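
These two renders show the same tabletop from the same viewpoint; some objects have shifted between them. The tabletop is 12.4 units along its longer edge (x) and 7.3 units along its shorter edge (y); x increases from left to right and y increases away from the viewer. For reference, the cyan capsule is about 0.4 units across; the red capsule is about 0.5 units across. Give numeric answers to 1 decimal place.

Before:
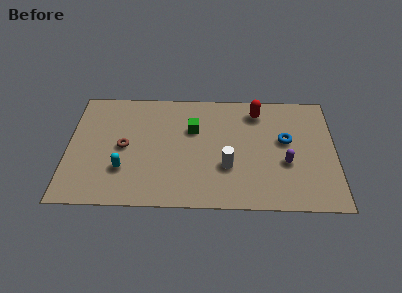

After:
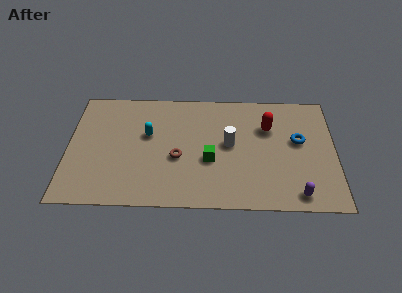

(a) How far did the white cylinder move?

1.4

The white cylinder moved from about (7.4, 2.5) to (7.5, 3.9), a distance of √(0.1² + 1.4²) ≈ 1.4.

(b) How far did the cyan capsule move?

2.5

The cyan capsule moved from about (2.6, 2.2) to (3.7, 4.4), a distance of √(1.1² + 2.2²) ≈ 2.5.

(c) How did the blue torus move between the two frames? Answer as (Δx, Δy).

(0.6, 0.0)

From the two frames, the blue torus sits at roughly (10.1, 4.2) before and (10.7, 4.2) after.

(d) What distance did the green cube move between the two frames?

2.1

The green cube moved from about (5.8, 4.8) to (6.6, 2.9), a distance of √(0.8² + 1.9²) ≈ 2.1.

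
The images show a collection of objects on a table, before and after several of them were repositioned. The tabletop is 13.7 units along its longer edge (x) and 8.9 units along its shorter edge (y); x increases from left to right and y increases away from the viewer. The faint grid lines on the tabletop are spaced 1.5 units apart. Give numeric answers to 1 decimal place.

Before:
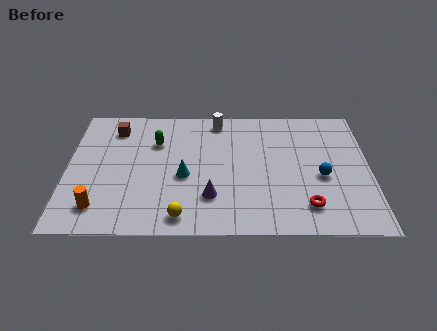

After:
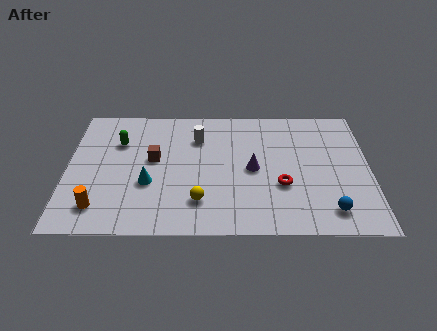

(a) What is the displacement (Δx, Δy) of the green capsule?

(-1.7, 0.0)

The green capsule was at about (4.0, 6.2) and moved to about (2.3, 6.2).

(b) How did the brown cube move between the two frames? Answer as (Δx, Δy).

(1.8, -2.2)

From the two frames, the brown cube sits at roughly (2.1, 7.2) before and (3.9, 5.0) after.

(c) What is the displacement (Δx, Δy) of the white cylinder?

(-0.9, -1.3)

The white cylinder started near (6.8, 7.8) and ended near (5.9, 6.5).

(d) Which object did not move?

the orange cylinder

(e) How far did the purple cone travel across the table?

2.7

From (6.5, 2.4) to (8.4, 4.3), the purple cone covered √(1.9² + 1.9²) ≈ 2.7 units.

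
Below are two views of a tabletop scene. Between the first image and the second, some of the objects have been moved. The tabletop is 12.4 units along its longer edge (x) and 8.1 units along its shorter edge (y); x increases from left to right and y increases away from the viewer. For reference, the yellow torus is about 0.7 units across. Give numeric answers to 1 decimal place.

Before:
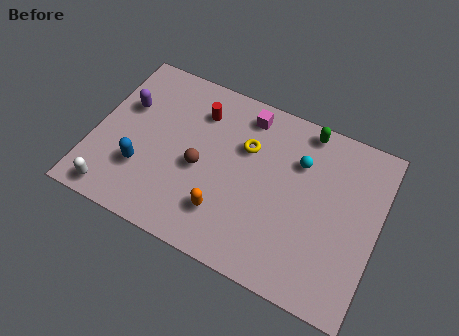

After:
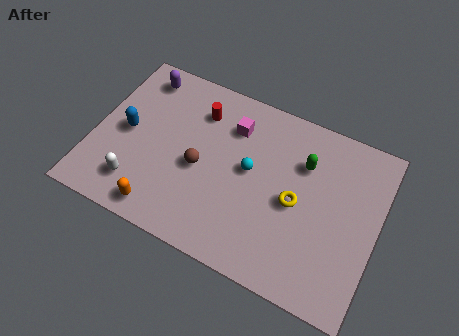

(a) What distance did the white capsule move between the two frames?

1.2

From (1.3, 0.9) to (2.2, 1.7), the white capsule covered √(0.9² + 0.8²) ≈ 1.2 units.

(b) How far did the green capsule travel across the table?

1.6

From (8.9, 7.3) to (9.0, 5.7), the green capsule covered √(0.1² + 1.6²) ≈ 1.6 units.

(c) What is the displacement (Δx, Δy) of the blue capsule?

(-0.9, 1.5)

From the two frames, the blue capsule sits at roughly (2.3, 2.5) before and (1.4, 4.0) after.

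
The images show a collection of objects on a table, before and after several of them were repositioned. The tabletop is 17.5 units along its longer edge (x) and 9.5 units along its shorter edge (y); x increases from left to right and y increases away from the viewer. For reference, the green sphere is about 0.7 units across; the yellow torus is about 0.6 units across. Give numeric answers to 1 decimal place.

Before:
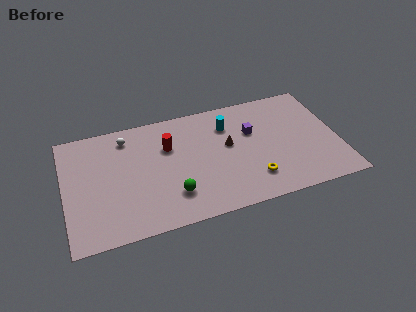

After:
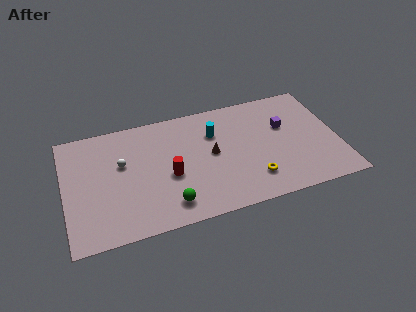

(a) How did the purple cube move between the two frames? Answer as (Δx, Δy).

(2.1, -0.1)

From the two frames, the purple cube sits at roughly (12.1, 6.1) before and (14.2, 6.0) after.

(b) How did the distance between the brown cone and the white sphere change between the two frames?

-1.1

Before: roughly 6.9 units apart; after: 5.8. That's 1.1 units closer together.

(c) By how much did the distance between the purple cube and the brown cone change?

+3.2

The distance was about 1.7 in the first image and 4.9 in the second, so they moved 3.2 units further apart.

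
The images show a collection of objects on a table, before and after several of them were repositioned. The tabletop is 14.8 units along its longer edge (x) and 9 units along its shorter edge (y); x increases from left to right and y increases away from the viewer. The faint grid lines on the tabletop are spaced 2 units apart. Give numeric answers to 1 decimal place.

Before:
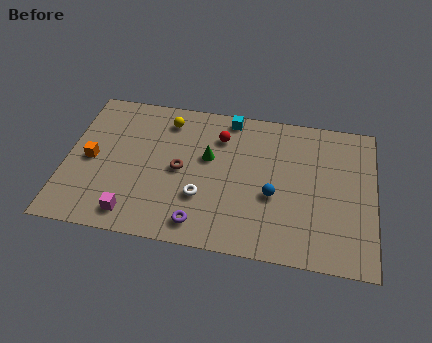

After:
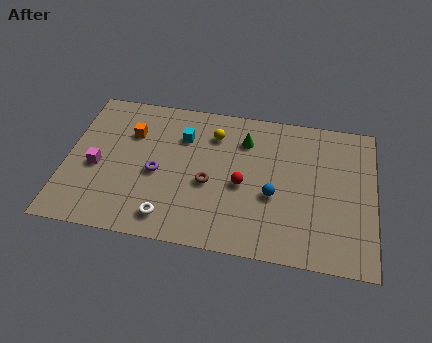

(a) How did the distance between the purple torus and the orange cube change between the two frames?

-3.5

They were about 6.2 units apart before and 2.7 after — 3.5 units closer together.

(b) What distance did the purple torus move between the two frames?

3.5

From (6.6, 1.3) to (4.4, 4.0), the purple torus covered √(2.2² + 2.7²) ≈ 3.5 units.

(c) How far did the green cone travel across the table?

2.2

From (6.8, 5.4) to (8.5, 6.8), the green cone covered √(1.7² + 1.4²) ≈ 2.2 units.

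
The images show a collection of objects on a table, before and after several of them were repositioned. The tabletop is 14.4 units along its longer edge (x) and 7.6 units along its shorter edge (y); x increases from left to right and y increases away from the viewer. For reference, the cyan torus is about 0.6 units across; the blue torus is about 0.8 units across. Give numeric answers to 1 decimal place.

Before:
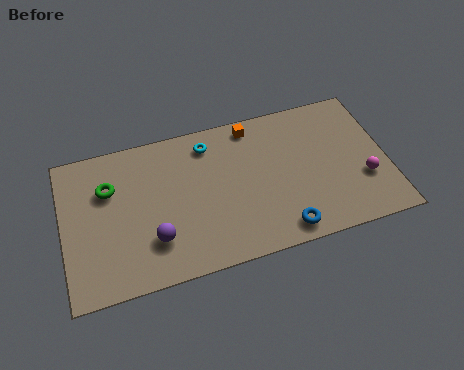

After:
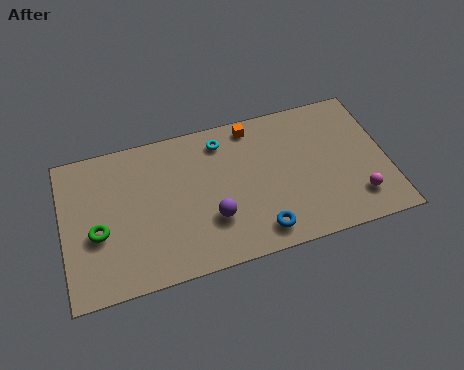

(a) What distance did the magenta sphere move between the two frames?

1.0

The magenta sphere was near (13.3, 2.6) before and (12.9, 1.7) after, so it travelled √(0.4² + 0.9²) ≈ 1.0 units.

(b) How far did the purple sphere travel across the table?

2.6

The purple sphere was near (3.9, 2.1) before and (6.5, 2.4) after, so it travelled √(2.6² + 0.3²) ≈ 2.6 units.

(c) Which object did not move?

the orange cube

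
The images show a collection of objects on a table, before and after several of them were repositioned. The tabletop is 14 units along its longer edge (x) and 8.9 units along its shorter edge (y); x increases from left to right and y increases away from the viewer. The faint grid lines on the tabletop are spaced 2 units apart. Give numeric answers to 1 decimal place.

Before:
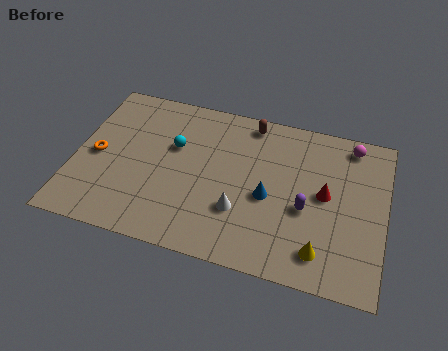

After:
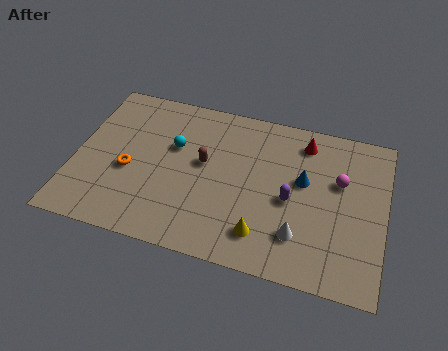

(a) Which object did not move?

the cyan sphere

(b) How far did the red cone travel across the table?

2.9

The red cone moved from about (11.3, 4.7) to (10.2, 7.4), a distance of √(1.1² + 2.7²) ≈ 2.9.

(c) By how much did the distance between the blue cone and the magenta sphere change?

-3.6

The distance was about 5.2 in the first image and 1.6 in the second, so they moved 3.6 units closer together.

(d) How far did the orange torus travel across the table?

1.6

The orange torus was near (1.0, 4.2) before and (2.5, 3.7) after, so it travelled √(1.5² + 0.5²) ≈ 1.6 units.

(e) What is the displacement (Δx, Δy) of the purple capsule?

(-0.7, 0.3)

The purple capsule started near (10.5, 3.7) and ended near (9.8, 4.0).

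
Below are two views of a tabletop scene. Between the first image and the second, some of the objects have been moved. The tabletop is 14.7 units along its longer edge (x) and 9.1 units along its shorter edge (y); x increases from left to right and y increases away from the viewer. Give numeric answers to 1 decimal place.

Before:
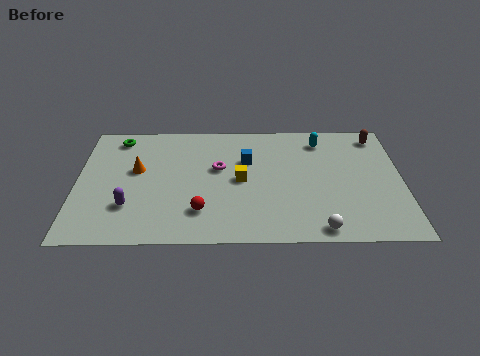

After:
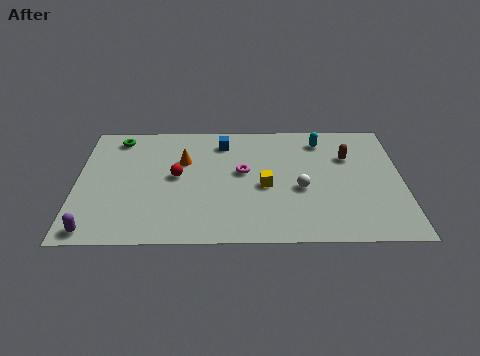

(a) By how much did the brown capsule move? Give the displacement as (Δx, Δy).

(-1.4, -1.6)

The brown capsule was at about (13.7, 7.8) and moved to about (12.3, 6.2).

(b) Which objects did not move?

the green torus and the cyan capsule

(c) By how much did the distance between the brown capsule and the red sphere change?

-1.9

The distance was about 9.8 in the first image and 7.9 in the second, so they moved 1.9 units closer together.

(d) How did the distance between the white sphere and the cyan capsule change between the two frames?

-2.8

Before: roughly 6.6 units apart; after: 3.8. That's 2.8 units closer together.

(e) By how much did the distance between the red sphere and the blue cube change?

-1.0

Before: roughly 4.3 units apart; after: 3.3. That's 1.0 units closer together.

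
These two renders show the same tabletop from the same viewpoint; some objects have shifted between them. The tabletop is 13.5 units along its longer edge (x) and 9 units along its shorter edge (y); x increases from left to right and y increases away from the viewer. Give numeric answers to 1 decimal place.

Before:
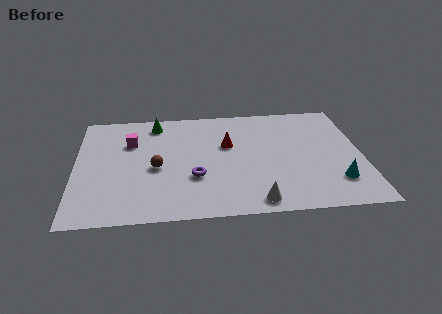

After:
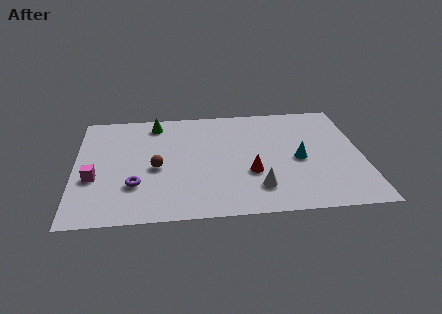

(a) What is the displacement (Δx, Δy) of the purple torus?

(-2.8, -0.4)

The purple torus started near (5.6, 3.1) and ended near (2.8, 2.7).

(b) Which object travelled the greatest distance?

the magenta cube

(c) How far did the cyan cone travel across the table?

2.5

From (12.2, 2.2) to (10.5, 4.1), the cyan cone covered √(1.7² + 1.9²) ≈ 2.5 units.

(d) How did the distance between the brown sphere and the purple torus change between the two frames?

-0.4

Before: roughly 2.0 units apart; after: 1.6. That's 0.4 units closer together.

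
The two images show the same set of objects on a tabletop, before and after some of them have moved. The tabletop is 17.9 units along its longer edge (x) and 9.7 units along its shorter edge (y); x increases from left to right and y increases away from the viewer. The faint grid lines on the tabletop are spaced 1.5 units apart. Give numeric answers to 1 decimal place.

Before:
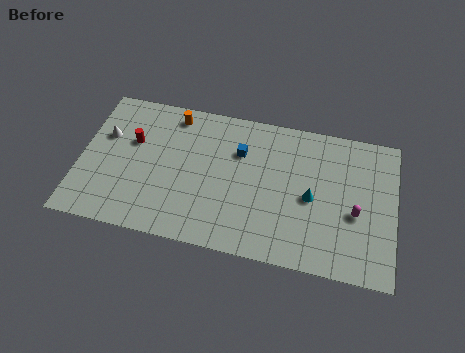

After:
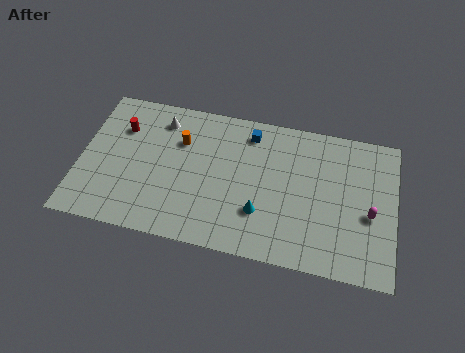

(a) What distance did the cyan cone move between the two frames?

3.2

The cyan cone was near (13.2, 4.5) before and (10.4, 2.9) after, so it travelled √(2.8² + 1.6²) ≈ 3.2 units.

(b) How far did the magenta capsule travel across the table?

0.8

The magenta capsule moved from about (15.7, 4.0) to (16.5, 4.1), a distance of √(0.8² + 0.1²) ≈ 0.8.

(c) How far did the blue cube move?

1.5

From (9.0, 6.7) to (9.5, 8.1), the blue cube covered √(0.5² + 1.4²) ≈ 1.5 units.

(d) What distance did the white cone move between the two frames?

3.5

The white cone moved from about (1.3, 6.2) to (4.4, 7.9), a distance of √(3.1² + 1.7²) ≈ 3.5.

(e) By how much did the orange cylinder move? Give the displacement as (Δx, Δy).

(0.5, -1.7)

The orange cylinder was at about (5.1, 8.4) and moved to about (5.6, 6.7).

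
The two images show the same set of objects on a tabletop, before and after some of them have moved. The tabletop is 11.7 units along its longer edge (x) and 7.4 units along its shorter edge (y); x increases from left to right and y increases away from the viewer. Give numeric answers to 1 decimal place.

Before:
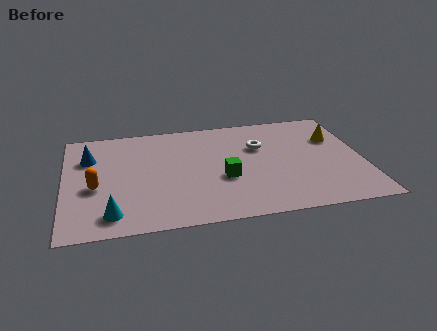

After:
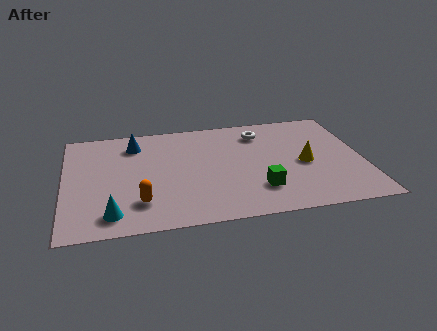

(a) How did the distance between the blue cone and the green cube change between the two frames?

+0.5

Before: roughly 5.7 units apart; after: 6.2. That's 0.5 units further apart.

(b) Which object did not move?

the cyan cone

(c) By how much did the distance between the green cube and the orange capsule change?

-0.4

The distance was about 5.0 in the first image and 4.6 in the second, so they moved 0.4 units closer together.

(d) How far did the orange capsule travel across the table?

2.1

The orange capsule moved from about (1.2, 3.1) to (2.9, 1.8), a distance of √(1.7² + 1.3²) ≈ 2.1.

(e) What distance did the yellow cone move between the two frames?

2.1

From (10.7, 5.0) to (9.4, 3.4), the yellow cone covered √(1.3² + 1.6²) ≈ 2.1 units.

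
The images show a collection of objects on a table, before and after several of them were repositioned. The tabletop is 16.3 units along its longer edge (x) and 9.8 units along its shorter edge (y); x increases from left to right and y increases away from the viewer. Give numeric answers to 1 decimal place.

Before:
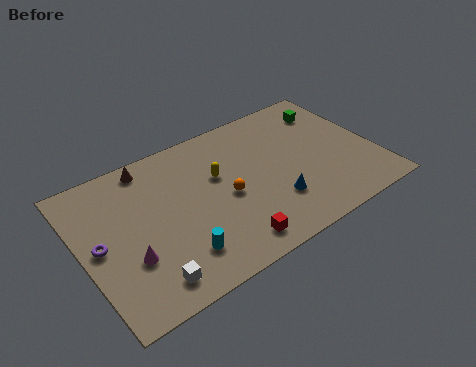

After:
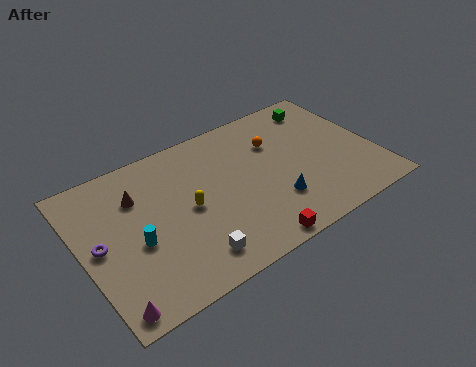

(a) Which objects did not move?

the blue cone and the purple torus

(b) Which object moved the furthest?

the orange sphere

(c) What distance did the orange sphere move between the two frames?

3.9

From (7.9, 4.5) to (11.1, 6.8), the orange sphere covered √(3.2² + 2.3²) ≈ 3.9 units.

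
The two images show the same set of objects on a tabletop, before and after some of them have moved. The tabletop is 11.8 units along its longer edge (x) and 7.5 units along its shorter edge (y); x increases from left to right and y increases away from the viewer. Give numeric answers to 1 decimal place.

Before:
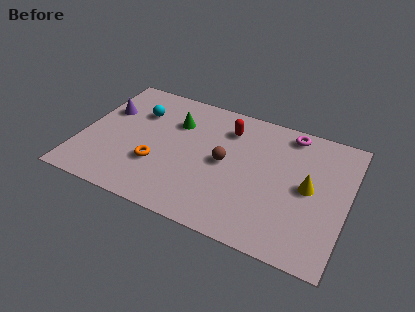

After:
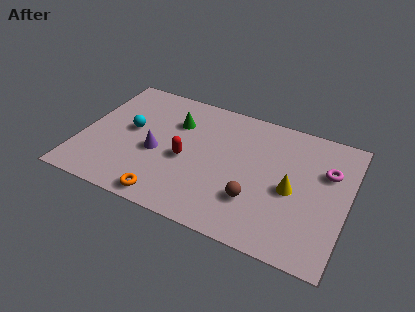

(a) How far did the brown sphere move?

2.2

The brown sphere was near (6.4, 3.8) before and (7.9, 2.2) after, so it travelled √(1.5² + 1.6²) ≈ 2.2 units.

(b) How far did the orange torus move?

1.8

The orange torus moved from about (3.5, 2.5) to (4.2, 0.8), a distance of √(0.7² + 1.7²) ≈ 1.8.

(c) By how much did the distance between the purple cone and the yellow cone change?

-3.3

Before: roughly 9.3 units apart; after: 6.0. That's 3.3 units closer together.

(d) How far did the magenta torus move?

2.4

The magenta torus moved from about (9.0, 6.6) to (10.8, 5.0), a distance of √(1.8² + 1.6²) ≈ 2.4.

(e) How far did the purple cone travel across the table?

3.0

The purple cone was near (0.9, 4.9) before and (3.4, 3.2) after, so it travelled √(2.5² + 1.7²) ≈ 3.0 units.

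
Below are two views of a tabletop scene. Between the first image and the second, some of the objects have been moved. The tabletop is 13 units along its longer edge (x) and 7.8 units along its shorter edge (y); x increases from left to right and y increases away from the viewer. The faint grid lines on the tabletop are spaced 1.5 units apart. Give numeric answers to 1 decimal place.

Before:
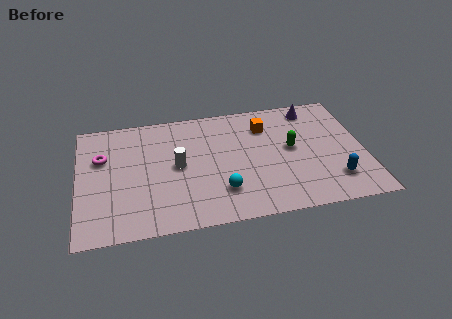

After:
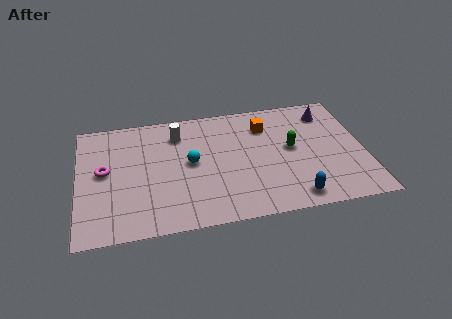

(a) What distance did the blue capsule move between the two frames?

2.1

The blue capsule was near (11.5, 1.8) before and (9.6, 1.0) after, so it travelled √(1.9² + 0.8²) ≈ 2.1 units.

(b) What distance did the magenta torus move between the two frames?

0.9

From (1.1, 5.1) to (1.2, 4.2), the magenta torus covered √(0.1² + 0.9²) ≈ 0.9 units.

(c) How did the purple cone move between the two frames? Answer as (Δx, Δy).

(0.7, -0.4)

From the two frames, the purple cone sits at roughly (10.8, 6.7) before and (11.5, 6.3) after.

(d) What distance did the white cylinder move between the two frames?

2.1

From (4.5, 4.0) to (4.6, 6.1), the white cylinder covered √(0.1² + 2.1²) ≈ 2.1 units.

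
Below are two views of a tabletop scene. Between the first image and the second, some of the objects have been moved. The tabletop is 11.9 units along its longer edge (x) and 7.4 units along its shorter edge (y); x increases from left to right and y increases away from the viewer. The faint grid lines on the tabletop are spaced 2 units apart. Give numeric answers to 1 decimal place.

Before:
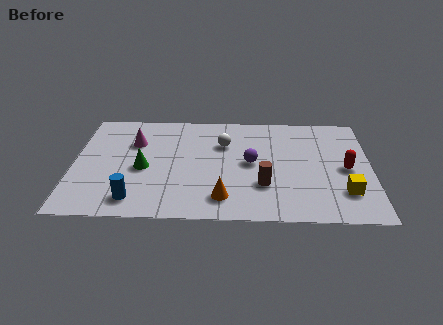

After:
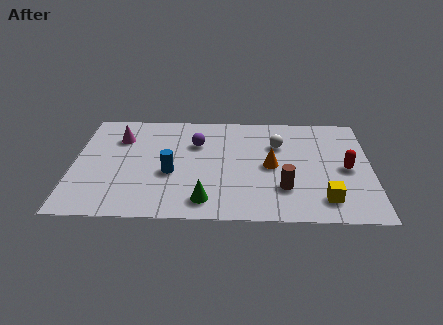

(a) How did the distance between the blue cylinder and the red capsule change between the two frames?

-1.7

They were about 8.7 units apart before and 7.0 after — 1.7 units closer together.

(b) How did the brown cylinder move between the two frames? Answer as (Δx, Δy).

(0.8, -0.2)

The brown cylinder started near (7.6, 2.3) and ended near (8.4, 2.1).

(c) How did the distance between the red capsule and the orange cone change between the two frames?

-2.3

The distance was about 5.3 in the first image and 3.0 in the second, so they moved 2.3 units closer together.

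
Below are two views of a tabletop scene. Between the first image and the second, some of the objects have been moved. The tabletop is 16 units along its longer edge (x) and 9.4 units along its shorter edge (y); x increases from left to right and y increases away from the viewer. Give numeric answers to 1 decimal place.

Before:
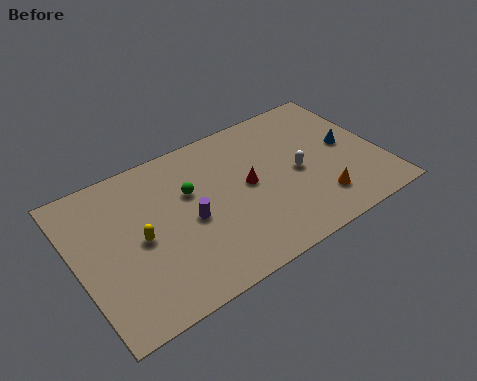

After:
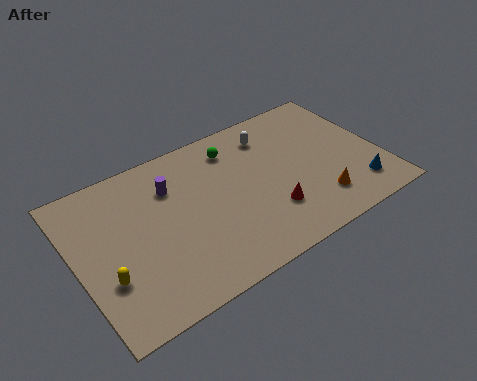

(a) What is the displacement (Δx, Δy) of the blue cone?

(0.0, -3.0)

The blue cone was at about (14.4, 4.9) and moved to about (14.4, 1.9).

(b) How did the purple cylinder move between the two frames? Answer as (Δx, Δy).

(-0.6, 2.5)

The purple cylinder started near (5.8, 4.3) and ended near (5.2, 6.8).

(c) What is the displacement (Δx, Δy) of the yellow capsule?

(-1.9, -1.4)

The yellow capsule was at about (3.2, 4.5) and moved to about (1.3, 3.1).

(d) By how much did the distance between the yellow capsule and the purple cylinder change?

+2.8

The distance was about 2.6 in the first image and 5.4 in the second, so they moved 2.8 units further apart.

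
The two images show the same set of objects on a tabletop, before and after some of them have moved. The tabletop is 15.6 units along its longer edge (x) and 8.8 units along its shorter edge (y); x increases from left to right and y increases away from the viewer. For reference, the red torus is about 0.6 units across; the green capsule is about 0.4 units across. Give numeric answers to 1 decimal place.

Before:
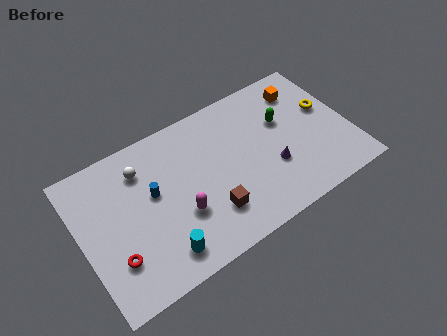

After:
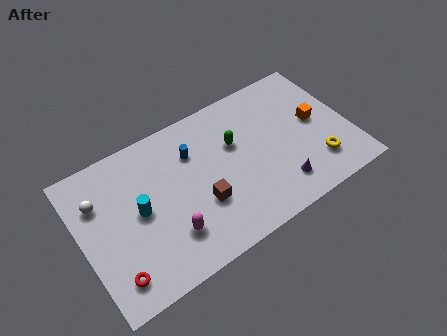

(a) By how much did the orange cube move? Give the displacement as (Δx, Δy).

(0.4, -2.3)

The orange cube was at about (13.4, 7.0) and moved to about (13.8, 4.7).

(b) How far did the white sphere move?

2.7

The white sphere was near (3.8, 6.8) before and (1.2, 6.2) after, so it travelled √(2.6² + 0.6²) ≈ 2.7 units.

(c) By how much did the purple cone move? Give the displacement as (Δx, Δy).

(0.2, -1.3)

From the two frames, the purple cone sits at roughly (10.9, 3.1) before and (11.1, 1.8) after.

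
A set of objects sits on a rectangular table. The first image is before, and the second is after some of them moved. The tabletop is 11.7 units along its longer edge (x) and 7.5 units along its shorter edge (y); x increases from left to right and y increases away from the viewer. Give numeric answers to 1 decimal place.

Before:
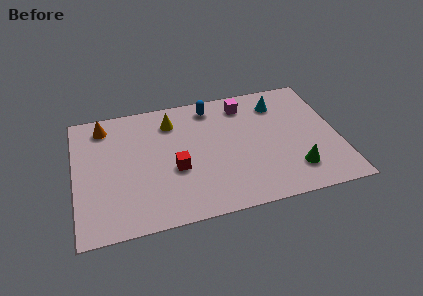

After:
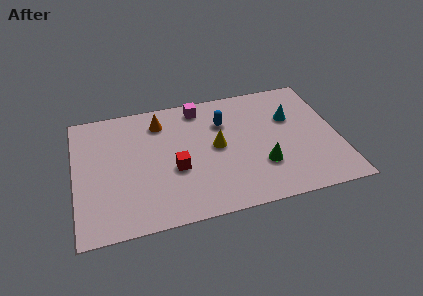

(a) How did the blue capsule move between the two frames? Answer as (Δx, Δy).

(0.5, -1.1)

The blue capsule was at about (6.2, 6.4) and moved to about (6.7, 5.3).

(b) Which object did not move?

the red cube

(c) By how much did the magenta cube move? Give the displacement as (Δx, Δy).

(-2.0, 0.3)

The magenta cube started near (7.7, 6.2) and ended near (5.7, 6.5).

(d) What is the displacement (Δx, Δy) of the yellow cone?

(1.9, -2.0)

The yellow cone started near (4.4, 5.9) and ended near (6.3, 3.9).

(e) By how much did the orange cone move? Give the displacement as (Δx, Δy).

(2.5, -0.3)

The orange cone started near (1.4, 6.3) and ended near (3.9, 6.0).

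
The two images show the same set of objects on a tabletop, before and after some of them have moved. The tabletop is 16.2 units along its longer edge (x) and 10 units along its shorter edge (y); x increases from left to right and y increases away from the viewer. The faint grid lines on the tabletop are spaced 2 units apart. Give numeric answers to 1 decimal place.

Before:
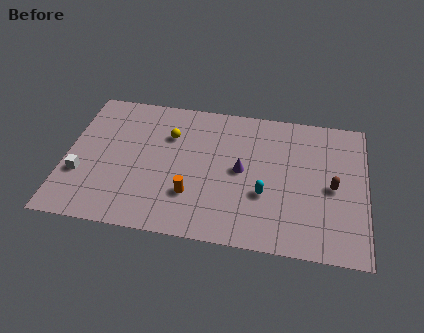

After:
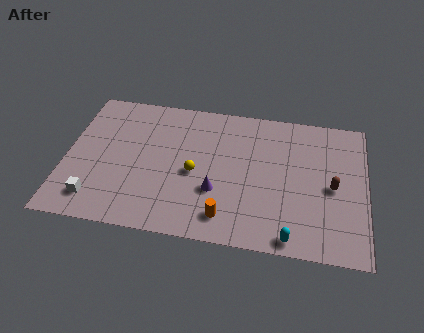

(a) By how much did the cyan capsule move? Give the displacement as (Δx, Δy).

(1.5, -2.7)

The cyan capsule started near (10.8, 3.6) and ended near (12.3, 0.9).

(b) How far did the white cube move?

1.8

The white cube moved from about (0.9, 3.4) to (1.8, 1.8), a distance of √(0.9² + 1.6²) ≈ 1.8.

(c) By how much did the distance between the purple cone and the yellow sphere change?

-2.8

Before: roughly 4.4 units apart; after: 1.6. That's 2.8 units closer together.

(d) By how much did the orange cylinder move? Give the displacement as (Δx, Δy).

(1.9, -1.2)

The orange cylinder started near (6.9, 2.9) and ended near (8.8, 1.7).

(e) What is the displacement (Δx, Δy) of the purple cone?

(-1.3, -1.7)

The purple cone was at about (9.5, 5.1) and moved to about (8.2, 3.4).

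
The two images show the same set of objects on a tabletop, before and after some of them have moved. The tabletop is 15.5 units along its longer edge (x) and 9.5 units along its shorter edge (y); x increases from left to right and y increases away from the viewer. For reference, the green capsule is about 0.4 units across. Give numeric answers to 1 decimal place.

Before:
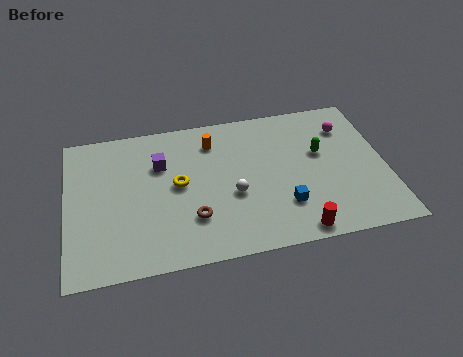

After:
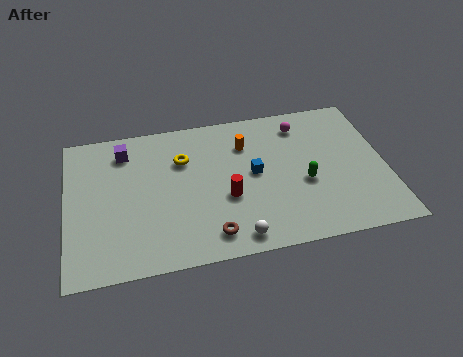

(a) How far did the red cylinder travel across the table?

4.3

From (10.9, 0.9) to (7.7, 3.7), the red cylinder covered √(3.2² + 2.8²) ≈ 4.3 units.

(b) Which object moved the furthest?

the red cylinder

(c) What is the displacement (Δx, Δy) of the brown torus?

(0.8, -1.2)

The brown torus started near (6.0, 2.7) and ended near (6.8, 1.5).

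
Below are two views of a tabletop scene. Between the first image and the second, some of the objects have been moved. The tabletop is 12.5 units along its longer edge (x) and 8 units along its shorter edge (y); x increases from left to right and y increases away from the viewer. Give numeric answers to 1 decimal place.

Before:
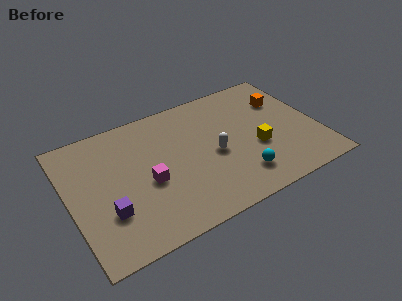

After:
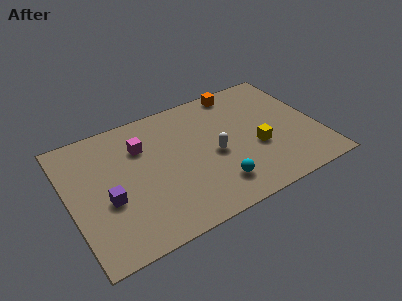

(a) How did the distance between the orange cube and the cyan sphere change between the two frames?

+1.0

The distance was about 4.9 in the first image and 5.9 in the second, so they moved 1.0 units further apart.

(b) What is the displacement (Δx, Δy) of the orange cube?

(-2.1, 1.6)

The orange cube started near (11.1, 5.6) and ended near (9.0, 7.2).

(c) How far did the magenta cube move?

2.3

From (3.8, 3.4) to (3.8, 5.7), the magenta cube covered √(0.0² + 2.3²) ≈ 2.3 units.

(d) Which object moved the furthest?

the orange cube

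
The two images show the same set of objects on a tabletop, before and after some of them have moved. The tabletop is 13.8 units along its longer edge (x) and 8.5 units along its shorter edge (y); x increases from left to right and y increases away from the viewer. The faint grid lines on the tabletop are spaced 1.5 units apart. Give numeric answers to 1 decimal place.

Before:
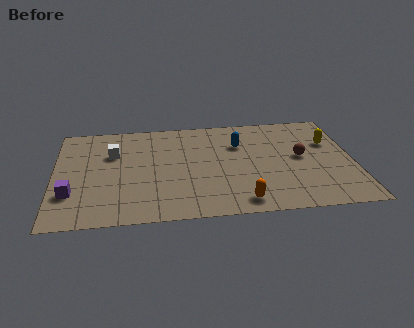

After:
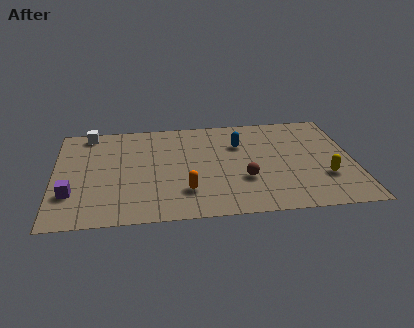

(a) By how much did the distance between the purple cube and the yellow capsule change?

-0.8

They were about 12.4 units apart before and 11.6 after — 0.8 units closer together.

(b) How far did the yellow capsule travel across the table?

2.9

The yellow capsule moved from about (12.8, 5.6) to (12.4, 2.7), a distance of √(0.4² + 2.9²) ≈ 2.9.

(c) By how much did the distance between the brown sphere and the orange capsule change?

-1.7

They were about 4.5 units apart before and 2.8 after — 1.7 units closer together.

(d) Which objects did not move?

the purple cube and the blue capsule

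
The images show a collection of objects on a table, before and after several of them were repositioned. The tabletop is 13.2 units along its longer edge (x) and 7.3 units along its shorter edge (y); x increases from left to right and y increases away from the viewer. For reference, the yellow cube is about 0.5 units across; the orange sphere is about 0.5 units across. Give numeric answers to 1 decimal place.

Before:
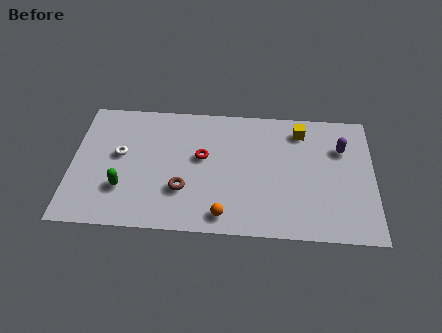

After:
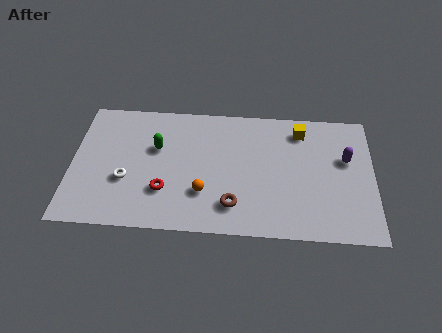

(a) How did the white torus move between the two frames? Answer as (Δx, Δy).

(0.3, -1.4)

From the two frames, the white torus sits at roughly (2.1, 4.1) before and (2.4, 2.7) after.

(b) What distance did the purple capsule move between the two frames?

0.6

From (11.8, 5.1) to (12.0, 4.5), the purple capsule covered √(0.2² + 0.6²) ≈ 0.6 units.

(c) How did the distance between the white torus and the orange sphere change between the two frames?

-2.1

Before: roughly 5.5 units apart; after: 3.4. That's 2.1 units closer together.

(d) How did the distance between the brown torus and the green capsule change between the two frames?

+1.9

They were about 2.6 units apart before and 4.5 after — 1.9 units further apart.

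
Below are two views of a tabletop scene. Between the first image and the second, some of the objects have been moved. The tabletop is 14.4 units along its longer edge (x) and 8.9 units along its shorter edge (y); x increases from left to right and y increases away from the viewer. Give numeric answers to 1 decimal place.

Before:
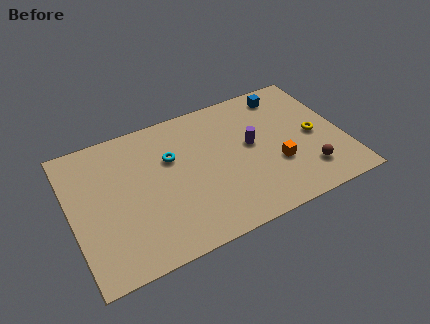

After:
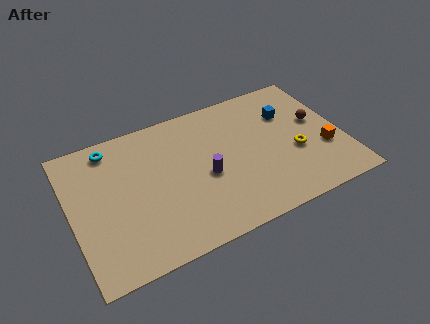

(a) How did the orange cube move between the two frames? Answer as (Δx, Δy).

(2.6, 0.0)

From the two frames, the orange cube sits at roughly (10.7, 3.1) before and (13.3, 3.1) after.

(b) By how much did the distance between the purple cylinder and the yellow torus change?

+1.4

The distance was about 3.4 in the first image and 4.8 in the second, so they moved 1.4 units further apart.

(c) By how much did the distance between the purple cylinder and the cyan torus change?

+1.7

The distance was about 4.3 in the first image and 6.0 in the second, so they moved 1.7 units further apart.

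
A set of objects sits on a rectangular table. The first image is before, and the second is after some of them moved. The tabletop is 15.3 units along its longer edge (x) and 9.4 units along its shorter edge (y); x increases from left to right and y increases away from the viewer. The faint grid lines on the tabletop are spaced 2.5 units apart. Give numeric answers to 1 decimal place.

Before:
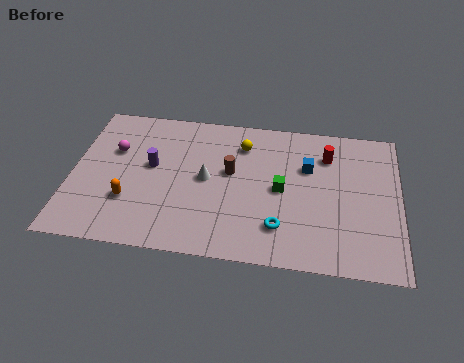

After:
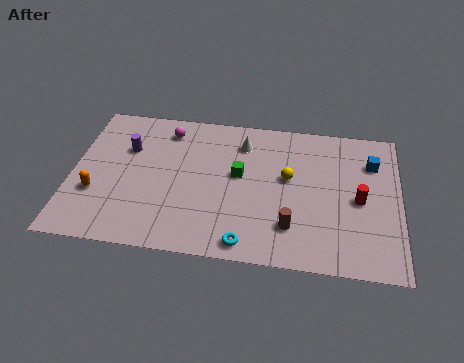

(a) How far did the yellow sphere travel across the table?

2.9

The yellow sphere moved from about (7.9, 7.3) to (10.1, 5.4), a distance of √(2.2² + 1.9²) ≈ 2.9.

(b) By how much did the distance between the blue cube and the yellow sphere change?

+0.9

They were about 3.3 units apart before and 4.2 after — 0.9 units further apart.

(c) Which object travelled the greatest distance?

the brown cylinder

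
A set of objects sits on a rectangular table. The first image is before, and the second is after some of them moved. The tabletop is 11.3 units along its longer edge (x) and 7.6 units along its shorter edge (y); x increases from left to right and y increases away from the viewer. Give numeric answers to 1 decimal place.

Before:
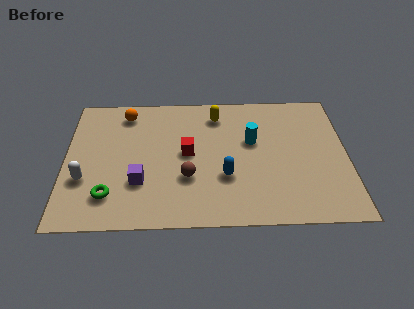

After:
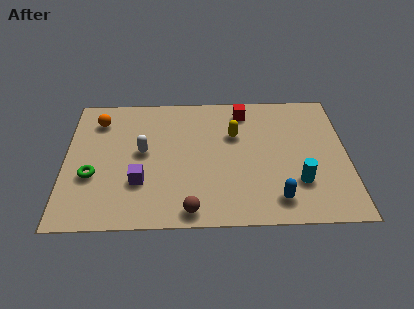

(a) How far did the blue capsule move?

2.4

The blue capsule was near (6.4, 2.6) before and (8.4, 1.3) after, so it travelled √(2.0² + 1.3²) ≈ 2.4 units.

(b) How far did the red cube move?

3.3

The red cube moved from about (4.9, 4.0) to (7.2, 6.4), a distance of √(2.3² + 2.4²) ≈ 3.3.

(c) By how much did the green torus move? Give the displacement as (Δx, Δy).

(-0.7, 1.1)

The green torus started near (1.8, 1.7) and ended near (1.1, 2.8).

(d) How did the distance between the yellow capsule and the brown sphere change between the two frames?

+0.8

They were about 3.8 units apart before and 4.6 after — 0.8 units further apart.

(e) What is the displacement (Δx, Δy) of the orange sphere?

(-1.1, -0.4)

The orange sphere started near (2.4, 6.4) and ended near (1.3, 6.0).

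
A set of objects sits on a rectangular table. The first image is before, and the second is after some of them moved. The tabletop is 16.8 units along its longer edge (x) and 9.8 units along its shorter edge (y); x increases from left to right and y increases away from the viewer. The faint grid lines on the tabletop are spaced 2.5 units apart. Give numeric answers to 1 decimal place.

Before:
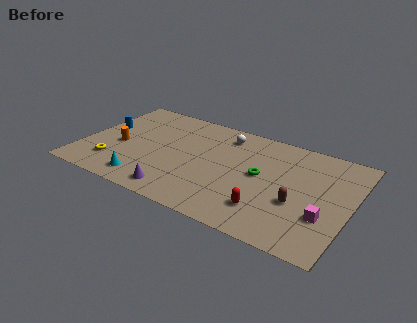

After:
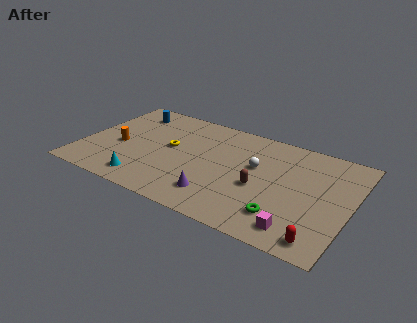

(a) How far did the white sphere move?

3.2

From (8.5, 8.1) to (10.8, 5.9), the white sphere covered √(2.3² + 2.2²) ≈ 3.2 units.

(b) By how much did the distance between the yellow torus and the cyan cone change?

+1.7

The distance was about 2.3 in the first image and 4.0 in the second, so they moved 1.7 units further apart.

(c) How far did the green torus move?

3.5

From (11.2, 5.2) to (13.0, 2.2), the green torus covered √(1.8² + 3.0²) ≈ 3.5 units.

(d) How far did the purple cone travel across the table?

2.5

The purple cone moved from about (6.5, 1.3) to (8.9, 2.1), a distance of √(2.4² + 0.8²) ≈ 2.5.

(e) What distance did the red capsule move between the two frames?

3.6

The red capsule moved from about (12.0, 2.3) to (15.4, 1.2), a distance of √(3.4² + 1.1²) ≈ 3.6.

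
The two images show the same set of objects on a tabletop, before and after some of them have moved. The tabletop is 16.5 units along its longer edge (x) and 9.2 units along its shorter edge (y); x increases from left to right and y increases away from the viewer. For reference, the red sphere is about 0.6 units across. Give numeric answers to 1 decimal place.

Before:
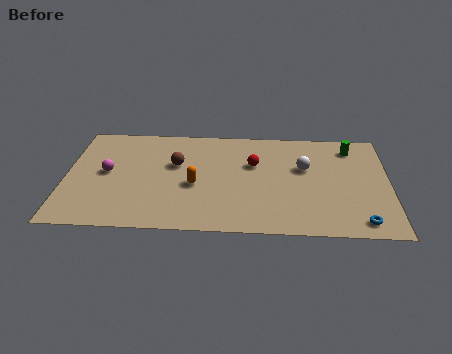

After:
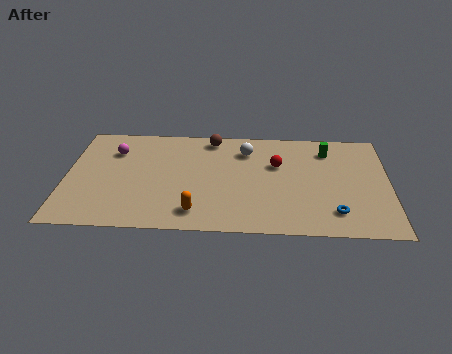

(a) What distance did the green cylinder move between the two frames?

1.2

The green cylinder moved from about (14.6, 7.6) to (13.4, 7.3), a distance of √(1.2² + 0.3²) ≈ 1.2.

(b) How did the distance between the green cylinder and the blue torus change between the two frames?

-1.0

Before: roughly 6.4 units apart; after: 5.4. That's 1.0 units closer together.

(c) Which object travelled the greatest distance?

the white sphere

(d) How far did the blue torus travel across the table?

1.5

From (15.0, 1.2) to (13.7, 1.9), the blue torus covered √(1.3² + 0.7²) ≈ 1.5 units.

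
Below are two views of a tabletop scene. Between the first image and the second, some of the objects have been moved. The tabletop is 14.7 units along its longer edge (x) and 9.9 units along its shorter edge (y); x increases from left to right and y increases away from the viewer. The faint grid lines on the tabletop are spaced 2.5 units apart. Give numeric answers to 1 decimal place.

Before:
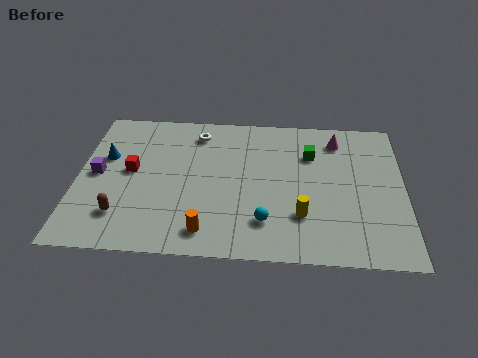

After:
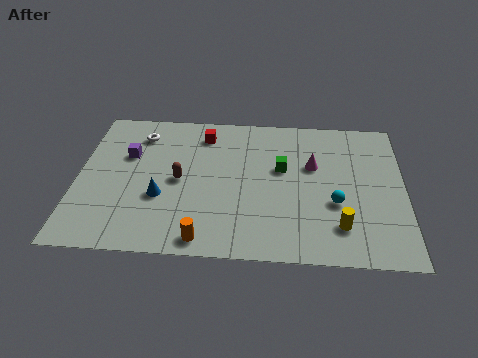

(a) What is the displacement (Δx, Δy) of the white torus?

(-2.6, -0.3)

From the two frames, the white torus sits at roughly (5.3, 8.2) before and (2.7, 7.9) after.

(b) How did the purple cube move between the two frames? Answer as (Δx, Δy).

(1.3, 1.4)

From the two frames, the purple cube sits at roughly (0.9, 5.0) before and (2.2, 6.4) after.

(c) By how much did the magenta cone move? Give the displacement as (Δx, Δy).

(-1.1, -1.9)

From the two frames, the magenta cone sits at roughly (11.7, 8.1) before and (10.6, 6.2) after.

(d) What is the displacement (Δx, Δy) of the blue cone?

(2.6, -2.6)

From the two frames, the blue cone sits at roughly (1.2, 6.2) before and (3.8, 3.6) after.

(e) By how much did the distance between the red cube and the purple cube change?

+2.3

The distance was about 1.5 in the first image and 3.8 in the second, so they moved 2.3 units further apart.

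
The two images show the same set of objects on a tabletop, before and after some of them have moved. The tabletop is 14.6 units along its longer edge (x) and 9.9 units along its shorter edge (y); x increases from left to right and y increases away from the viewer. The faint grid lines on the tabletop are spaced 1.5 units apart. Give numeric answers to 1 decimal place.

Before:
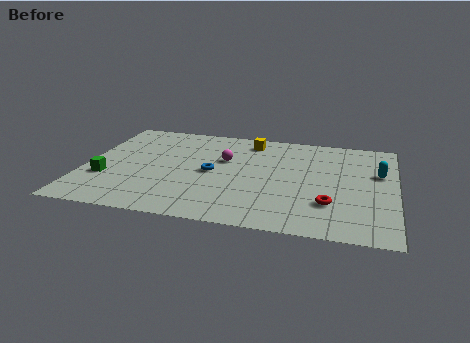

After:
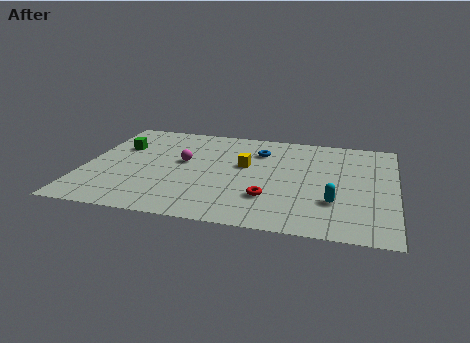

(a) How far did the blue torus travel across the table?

3.3

From (6.0, 4.8) to (8.1, 7.4), the blue torus covered √(2.1² + 2.6²) ≈ 3.3 units.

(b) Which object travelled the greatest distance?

the cyan capsule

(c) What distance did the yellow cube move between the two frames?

2.6

From (7.6, 8.4) to (7.5, 5.8), the yellow cube covered √(0.1² + 2.6²) ≈ 2.6 units.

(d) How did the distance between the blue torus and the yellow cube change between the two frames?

-2.2

They were about 3.9 units apart before and 1.7 after — 2.2 units closer together.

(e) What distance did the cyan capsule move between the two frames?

3.8

The cyan capsule moved from about (13.8, 6.2) to (11.8, 3.0), a distance of √(2.0² + 3.2²) ≈ 3.8.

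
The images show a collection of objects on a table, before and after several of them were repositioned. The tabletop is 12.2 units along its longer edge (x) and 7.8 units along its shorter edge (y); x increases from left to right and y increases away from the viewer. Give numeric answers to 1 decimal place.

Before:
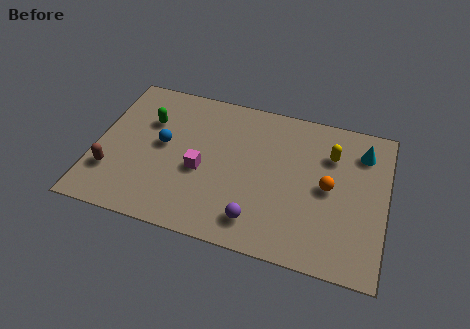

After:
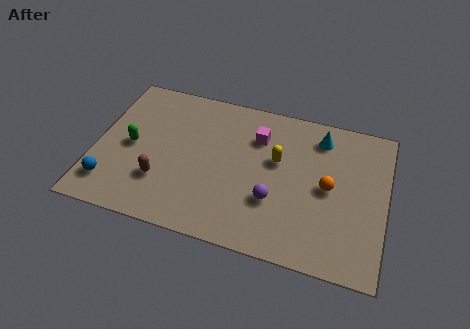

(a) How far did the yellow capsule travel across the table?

2.4

From (9.8, 5.6) to (7.6, 4.7), the yellow capsule covered √(2.2² + 0.9²) ≈ 2.4 units.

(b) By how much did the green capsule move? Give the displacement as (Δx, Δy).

(-0.6, -1.5)

The green capsule was at about (2.1, 5.3) and moved to about (1.5, 3.8).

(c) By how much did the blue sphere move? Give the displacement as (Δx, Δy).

(-2.0, -2.6)

From the two frames, the blue sphere sits at roughly (2.8, 4.2) before and (0.8, 1.6) after.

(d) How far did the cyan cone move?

1.8

From (11.1, 6.1) to (9.3, 6.4), the cyan cone covered √(1.8² + 0.3²) ≈ 1.8 units.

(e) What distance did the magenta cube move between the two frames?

3.3

The magenta cube was near (4.5, 3.3) before and (6.7, 5.7) after, so it travelled √(2.2² + 2.4²) ≈ 3.3 units.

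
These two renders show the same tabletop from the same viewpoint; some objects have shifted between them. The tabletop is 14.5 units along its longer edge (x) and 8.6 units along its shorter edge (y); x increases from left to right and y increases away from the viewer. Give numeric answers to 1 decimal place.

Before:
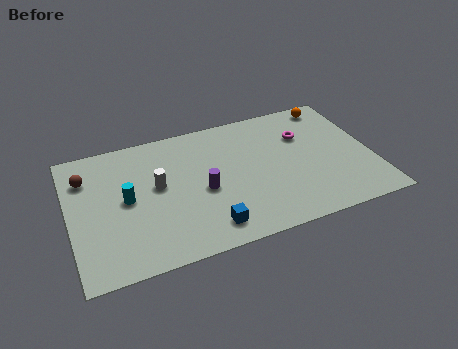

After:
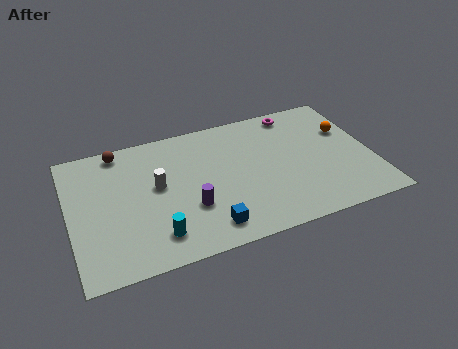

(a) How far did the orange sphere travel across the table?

2.1

From (13.0, 7.6) to (13.5, 5.6), the orange sphere covered √(0.5² + 2.0²) ≈ 2.1 units.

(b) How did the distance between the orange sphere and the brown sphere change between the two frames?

-1.1

Before: roughly 12.2 units apart; after: 11.1. That's 1.1 units closer together.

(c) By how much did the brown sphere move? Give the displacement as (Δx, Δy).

(1.7, 1.3)

The brown sphere started near (0.9, 6.4) and ended near (2.6, 7.7).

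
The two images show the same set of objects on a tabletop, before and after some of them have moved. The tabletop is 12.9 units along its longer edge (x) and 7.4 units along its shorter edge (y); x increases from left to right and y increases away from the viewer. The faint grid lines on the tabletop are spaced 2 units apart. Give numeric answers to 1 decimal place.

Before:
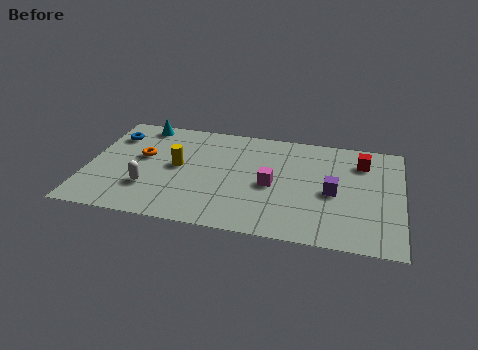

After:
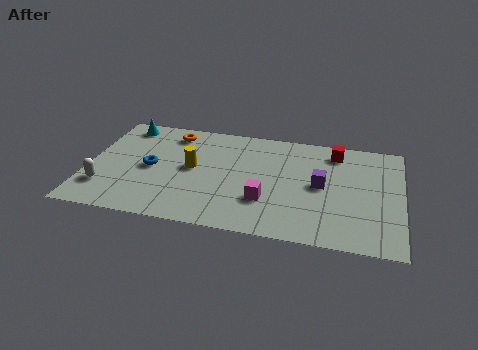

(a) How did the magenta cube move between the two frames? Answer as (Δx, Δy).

(-0.2, -1.1)

From the two frames, the magenta cube sits at roughly (7.6, 3.4) before and (7.4, 2.3) after.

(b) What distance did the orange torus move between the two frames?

2.2

From (2.2, 4.3) to (3.3, 6.2), the orange torus covered √(1.1² + 1.9²) ≈ 2.2 units.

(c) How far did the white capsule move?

1.8

The white capsule was near (2.6, 2.2) before and (0.8, 1.9) after, so it travelled √(1.8² + 0.3²) ≈ 1.8 units.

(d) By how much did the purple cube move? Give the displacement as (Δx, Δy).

(-0.5, 0.4)

The purple cube was at about (10.1, 3.4) and moved to about (9.6, 3.8).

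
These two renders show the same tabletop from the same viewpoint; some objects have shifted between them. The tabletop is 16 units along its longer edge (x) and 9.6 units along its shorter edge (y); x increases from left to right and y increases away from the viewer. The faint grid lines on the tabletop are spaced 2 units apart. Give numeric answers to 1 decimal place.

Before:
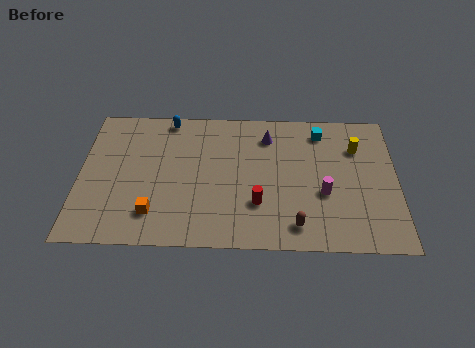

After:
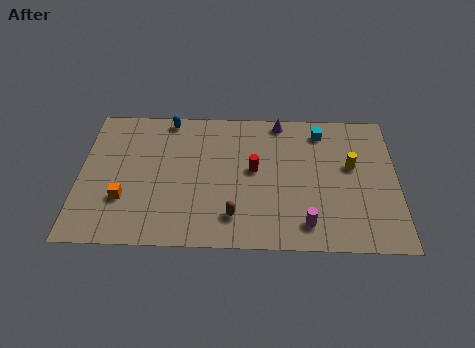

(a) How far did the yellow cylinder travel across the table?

1.3

The yellow cylinder moved from about (14.0, 6.9) to (13.7, 5.6), a distance of √(0.3² + 1.3²) ≈ 1.3.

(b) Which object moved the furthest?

the brown capsule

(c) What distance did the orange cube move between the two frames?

1.7

The orange cube moved from about (3.8, 2.1) to (2.3, 3.0), a distance of √(1.5² + 0.9²) ≈ 1.7.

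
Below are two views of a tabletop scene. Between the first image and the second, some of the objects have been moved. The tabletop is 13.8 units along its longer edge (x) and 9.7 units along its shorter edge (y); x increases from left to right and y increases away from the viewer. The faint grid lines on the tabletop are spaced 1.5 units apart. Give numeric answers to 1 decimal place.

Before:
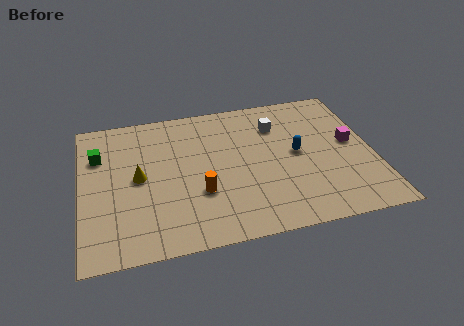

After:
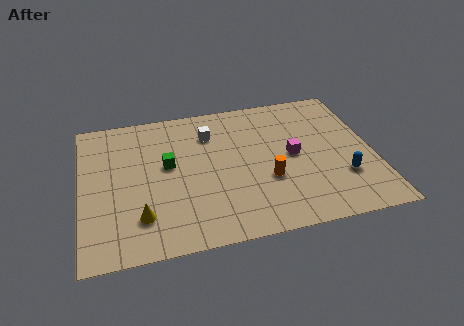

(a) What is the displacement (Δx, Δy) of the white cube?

(-3.2, 0.1)

From the two frames, the white cube sits at roughly (9.4, 7.2) before and (6.2, 7.3) after.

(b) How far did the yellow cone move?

2.6

From (2.7, 4.9) to (2.7, 2.3), the yellow cone covered √(0.0² + 2.6²) ≈ 2.6 units.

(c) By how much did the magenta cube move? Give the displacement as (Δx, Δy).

(-2.8, -0.3)

From the two frames, the magenta cube sits at roughly (12.8, 5.2) before and (10.0, 4.9) after.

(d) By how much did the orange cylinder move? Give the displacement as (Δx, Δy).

(3.2, 0.2)

The orange cylinder was at about (5.5, 3.3) and moved to about (8.7, 3.5).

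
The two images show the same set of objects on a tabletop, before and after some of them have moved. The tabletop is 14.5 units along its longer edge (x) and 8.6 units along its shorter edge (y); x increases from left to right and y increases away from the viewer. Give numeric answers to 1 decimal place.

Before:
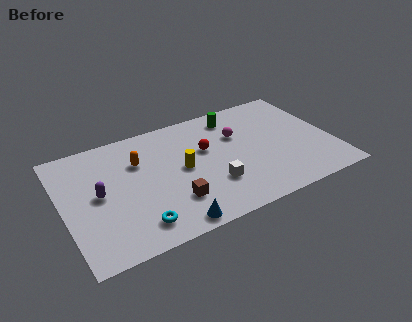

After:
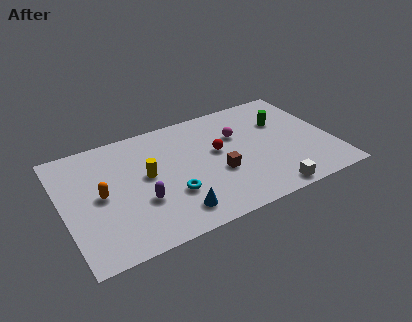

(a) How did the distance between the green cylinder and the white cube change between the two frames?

+0.3

Before: roughly 4.9 units apart; after: 5.2. That's 0.3 units further apart.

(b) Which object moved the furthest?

the white cube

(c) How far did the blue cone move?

0.8

From (5.3, 0.8) to (5.6, 1.5), the blue cone covered √(0.3² + 0.7²) ≈ 0.8 units.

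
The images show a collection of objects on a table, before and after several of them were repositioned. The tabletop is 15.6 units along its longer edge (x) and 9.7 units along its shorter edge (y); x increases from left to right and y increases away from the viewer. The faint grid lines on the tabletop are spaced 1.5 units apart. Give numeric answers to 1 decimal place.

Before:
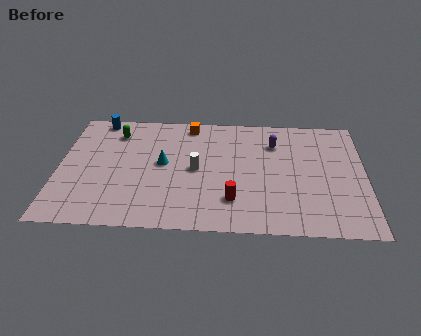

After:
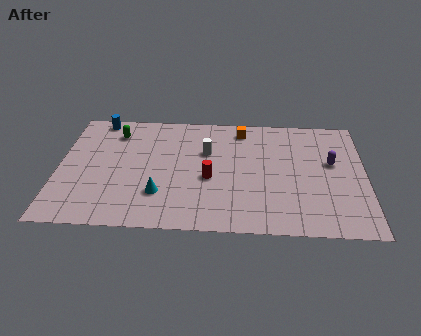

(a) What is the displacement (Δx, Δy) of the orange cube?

(2.7, -0.3)

The orange cube was at about (6.6, 8.6) and moved to about (9.3, 8.3).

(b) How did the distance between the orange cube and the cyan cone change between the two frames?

+3.3

The distance was about 3.6 in the first image and 6.9 in the second, so they moved 3.3 units further apart.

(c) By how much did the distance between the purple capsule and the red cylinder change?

+1.2

They were about 5.2 units apart before and 6.4 after — 1.2 units further apart.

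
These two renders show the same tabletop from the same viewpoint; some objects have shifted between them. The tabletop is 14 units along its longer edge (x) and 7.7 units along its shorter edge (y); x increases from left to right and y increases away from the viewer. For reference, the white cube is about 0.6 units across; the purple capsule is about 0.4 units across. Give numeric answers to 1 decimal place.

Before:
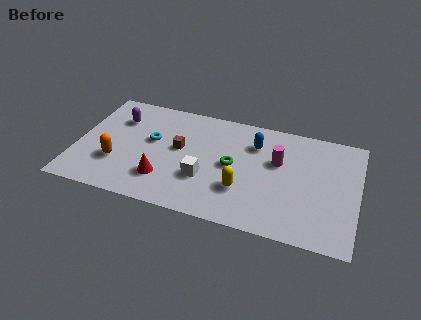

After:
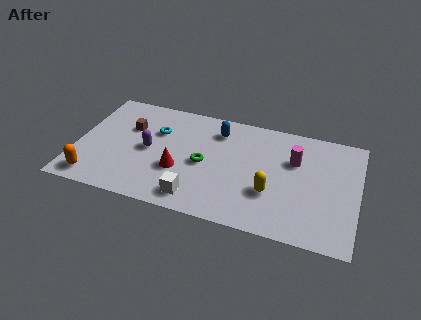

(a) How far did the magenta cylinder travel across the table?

0.9

The magenta cylinder moved from about (10.0, 4.8) to (10.8, 5.1), a distance of √(0.8² + 0.3²) ≈ 0.9.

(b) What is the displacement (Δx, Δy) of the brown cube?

(-2.6, 0.8)

The brown cube started near (5.1, 4.3) and ended near (2.5, 5.1).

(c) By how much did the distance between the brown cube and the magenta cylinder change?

+3.4

They were about 4.9 units apart before and 8.3 after — 3.4 units further apart.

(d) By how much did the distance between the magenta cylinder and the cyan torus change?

+0.6

They were about 6.3 units apart before and 6.9 after — 0.6 units further apart.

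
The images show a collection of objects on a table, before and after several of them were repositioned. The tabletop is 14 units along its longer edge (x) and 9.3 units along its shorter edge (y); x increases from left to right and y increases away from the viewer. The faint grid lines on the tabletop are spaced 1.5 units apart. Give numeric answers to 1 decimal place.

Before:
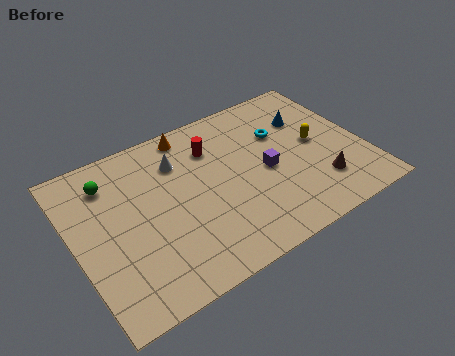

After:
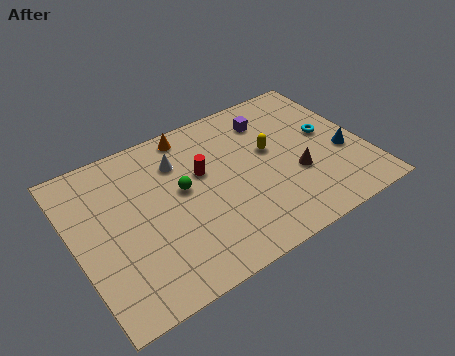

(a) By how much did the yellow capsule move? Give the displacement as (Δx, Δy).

(-2.2, 0.6)

The yellow capsule started near (11.8, 4.8) and ended near (9.6, 5.4).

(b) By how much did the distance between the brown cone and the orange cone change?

-1.5

They were about 8.1 units apart before and 6.6 after — 1.5 units closer together.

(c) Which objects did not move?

the white cone and the orange cone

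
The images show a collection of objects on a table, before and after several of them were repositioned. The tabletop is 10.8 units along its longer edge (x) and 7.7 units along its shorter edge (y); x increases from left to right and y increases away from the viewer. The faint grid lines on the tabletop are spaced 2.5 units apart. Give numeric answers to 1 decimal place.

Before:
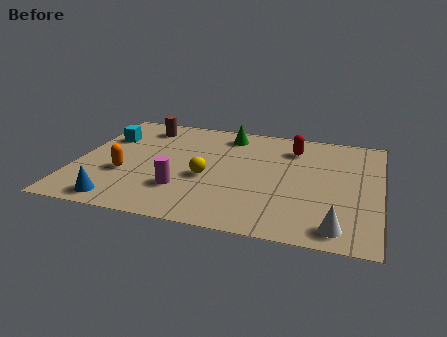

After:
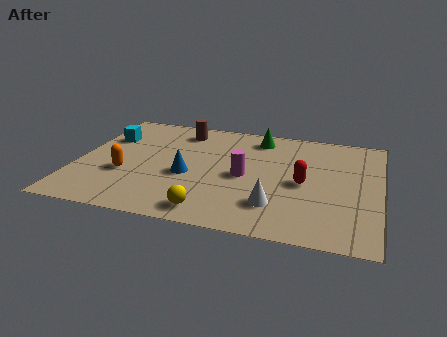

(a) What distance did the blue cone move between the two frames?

3.2

The blue cone was near (1.8, 0.9) before and (4.0, 3.2) after, so it travelled √(2.2² + 2.3²) ≈ 3.2 units.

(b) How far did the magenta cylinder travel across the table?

2.5

From (3.9, 2.2) to (6.0, 3.6), the magenta cylinder covered √(2.1² + 1.4²) ≈ 2.5 units.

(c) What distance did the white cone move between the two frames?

2.4

The white cone moved from about (9.4, 1.0) to (7.2, 1.9), a distance of √(2.2² + 0.9²) ≈ 2.4.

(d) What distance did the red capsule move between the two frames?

2.5

From (7.6, 6.0) to (8.1, 3.6), the red capsule covered √(0.5² + 2.4²) ≈ 2.5 units.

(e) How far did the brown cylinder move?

1.4

The brown cylinder moved from about (2.1, 6.4) to (3.5, 6.4), a distance of √(1.4² + 0.0²) ≈ 1.4.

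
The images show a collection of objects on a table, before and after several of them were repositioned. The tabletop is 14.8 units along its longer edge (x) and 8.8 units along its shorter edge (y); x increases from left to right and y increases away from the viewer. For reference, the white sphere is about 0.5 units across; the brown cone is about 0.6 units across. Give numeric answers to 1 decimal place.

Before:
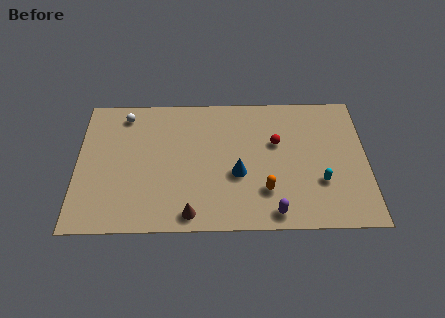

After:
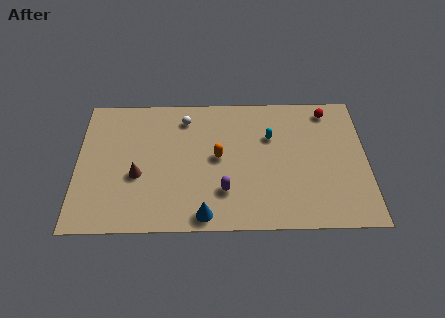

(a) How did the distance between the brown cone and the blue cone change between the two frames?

+0.8

Before: roughly 3.5 units apart; after: 4.3. That's 0.8 units further apart.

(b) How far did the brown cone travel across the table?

3.7

The brown cone was near (5.8, 1.0) before and (3.1, 3.5) after, so it travelled √(2.7² + 2.5²) ≈ 3.7 units.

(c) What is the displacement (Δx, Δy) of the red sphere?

(2.7, 2.1)

The red sphere started near (10.2, 5.5) and ended near (12.9, 7.6).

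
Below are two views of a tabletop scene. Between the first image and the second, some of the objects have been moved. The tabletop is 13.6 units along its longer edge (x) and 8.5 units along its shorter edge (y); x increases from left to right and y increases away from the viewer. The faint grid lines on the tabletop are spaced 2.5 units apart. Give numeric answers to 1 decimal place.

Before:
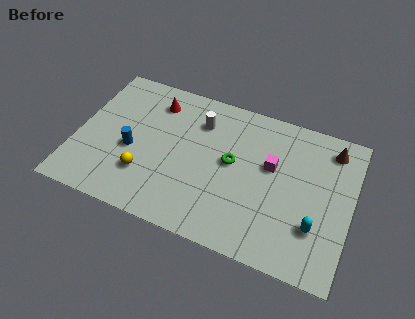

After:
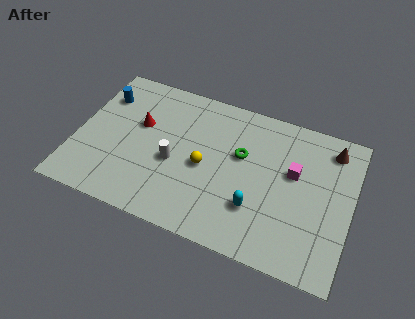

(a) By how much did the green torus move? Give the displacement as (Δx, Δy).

(0.4, 0.6)

The green torus started near (7.7, 4.6) and ended near (8.1, 5.2).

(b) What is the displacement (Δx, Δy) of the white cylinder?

(-1.0, -2.8)

From the two frames, the white cylinder sits at roughly (5.9, 6.4) before and (4.9, 3.6) after.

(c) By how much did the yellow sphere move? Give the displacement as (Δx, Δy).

(2.8, 1.5)

From the two frames, the yellow sphere sits at roughly (3.6, 2.4) before and (6.4, 3.9) after.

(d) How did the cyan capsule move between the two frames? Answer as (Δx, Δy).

(-2.9, 0.0)

The cyan capsule was at about (12.0, 2.5) and moved to about (9.1, 2.5).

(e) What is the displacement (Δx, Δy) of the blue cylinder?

(-1.8, 2.7)

The blue cylinder started near (2.8, 3.6) and ended near (1.0, 6.3).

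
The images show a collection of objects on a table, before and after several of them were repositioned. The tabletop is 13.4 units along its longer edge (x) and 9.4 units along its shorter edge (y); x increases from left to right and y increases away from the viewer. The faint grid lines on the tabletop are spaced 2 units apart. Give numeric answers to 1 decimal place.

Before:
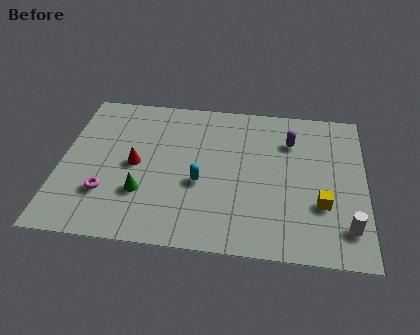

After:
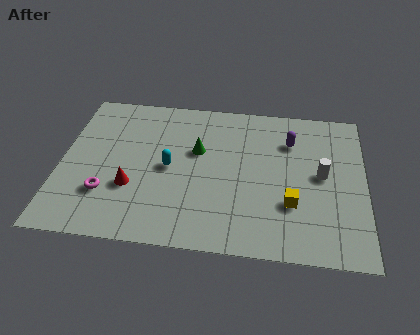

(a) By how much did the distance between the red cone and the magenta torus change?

-1.0

Before: roughly 2.2 units apart; after: 1.2. That's 1.0 units closer together.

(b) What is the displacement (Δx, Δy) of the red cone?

(-0.1, -1.4)

From the two frames, the red cone sits at roughly (3.3, 4.6) before and (3.2, 3.2) after.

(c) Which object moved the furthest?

the green cone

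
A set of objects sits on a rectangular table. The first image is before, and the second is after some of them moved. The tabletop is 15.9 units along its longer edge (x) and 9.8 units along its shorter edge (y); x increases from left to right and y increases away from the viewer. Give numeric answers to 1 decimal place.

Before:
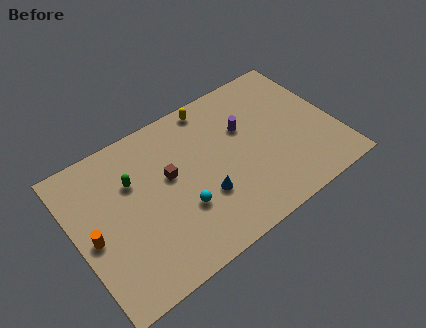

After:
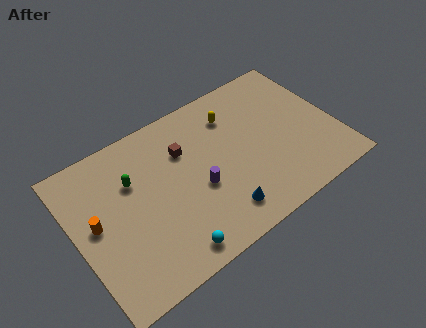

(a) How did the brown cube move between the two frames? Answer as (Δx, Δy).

(1.1, 1.1)

From the two frames, the brown cube sits at roughly (5.8, 5.7) before and (6.9, 6.8) after.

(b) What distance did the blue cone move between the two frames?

1.7

From (7.5, 3.3) to (8.2, 1.8), the blue cone covered √(0.7² + 1.5²) ≈ 1.7 units.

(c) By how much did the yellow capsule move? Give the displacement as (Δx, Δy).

(1.1, -1.3)

The yellow capsule was at about (9.0, 8.8) and moved to about (10.1, 7.5).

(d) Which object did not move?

the green capsule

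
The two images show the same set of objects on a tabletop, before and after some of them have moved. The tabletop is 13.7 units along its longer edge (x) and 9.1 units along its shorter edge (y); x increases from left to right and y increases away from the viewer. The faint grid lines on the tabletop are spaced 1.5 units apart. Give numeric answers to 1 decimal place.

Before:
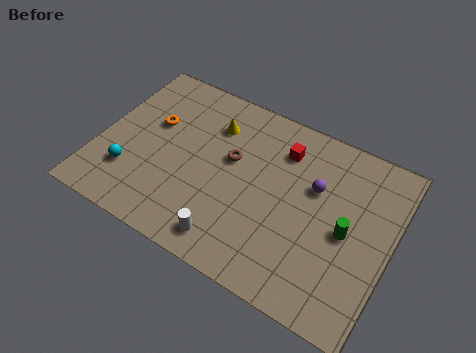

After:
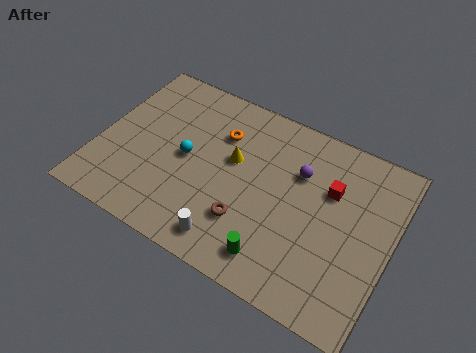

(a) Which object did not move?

the white cylinder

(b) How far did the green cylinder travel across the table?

4.0

The green cylinder was near (11.7, 4.3) before and (8.8, 1.5) after, so it travelled √(2.9² + 2.8²) ≈ 4.0 units.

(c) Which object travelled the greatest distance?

the green cylinder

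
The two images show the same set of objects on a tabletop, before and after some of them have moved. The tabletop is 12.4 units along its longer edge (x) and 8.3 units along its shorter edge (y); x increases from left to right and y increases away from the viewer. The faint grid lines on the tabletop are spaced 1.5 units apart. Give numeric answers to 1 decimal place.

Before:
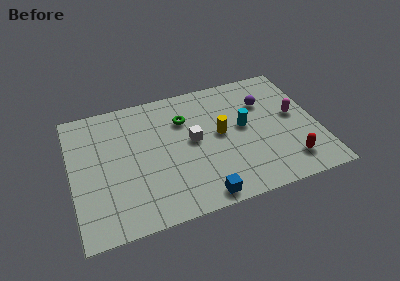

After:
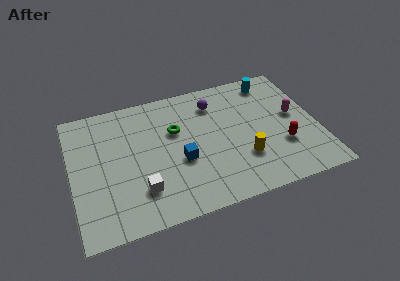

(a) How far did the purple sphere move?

2.6

The purple sphere moved from about (9.9, 5.8) to (7.4, 6.5), a distance of √(2.5² + 0.7²) ≈ 2.6.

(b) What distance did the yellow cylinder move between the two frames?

2.1

The yellow cylinder was near (7.5, 4.4) before and (8.5, 2.5) after, so it travelled √(1.0² + 1.9²) ≈ 2.1 units.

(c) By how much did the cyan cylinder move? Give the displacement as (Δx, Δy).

(1.7, 2.6)

The cyan cylinder started near (8.7, 4.5) and ended near (10.4, 7.1).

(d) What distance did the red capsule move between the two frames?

1.1

The red capsule was near (10.7, 1.6) before and (10.5, 2.7) after, so it travelled √(0.2² + 1.1²) ≈ 1.1 units.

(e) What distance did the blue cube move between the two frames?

2.6

From (6.2, 0.8) to (5.4, 3.3), the blue cube covered √(0.8² + 2.5²) ≈ 2.6 units.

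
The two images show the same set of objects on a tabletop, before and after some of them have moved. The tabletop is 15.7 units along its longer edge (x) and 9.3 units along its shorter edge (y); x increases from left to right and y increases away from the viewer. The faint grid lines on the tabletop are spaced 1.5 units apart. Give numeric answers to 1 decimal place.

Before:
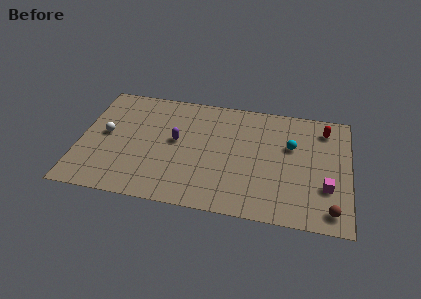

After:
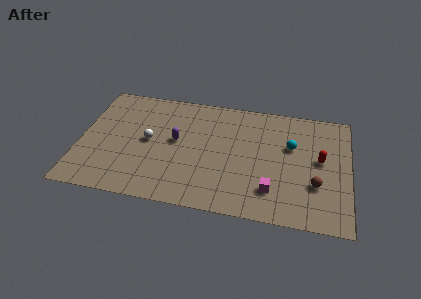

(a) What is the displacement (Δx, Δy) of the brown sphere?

(-0.9, 1.8)

The brown sphere was at about (14.7, 1.3) and moved to about (13.8, 3.1).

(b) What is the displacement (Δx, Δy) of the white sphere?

(2.5, -0.1)

The white sphere was at about (1.5, 4.9) and moved to about (4.0, 4.8).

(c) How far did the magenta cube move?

3.2

The magenta cube was near (14.4, 3.0) before and (11.3, 2.2) after, so it travelled √(3.1² + 0.8²) ≈ 3.2 units.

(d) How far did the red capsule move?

2.5

The red capsule moved from about (14.2, 7.6) to (14.0, 5.1), a distance of √(0.2² + 2.5²) ≈ 2.5.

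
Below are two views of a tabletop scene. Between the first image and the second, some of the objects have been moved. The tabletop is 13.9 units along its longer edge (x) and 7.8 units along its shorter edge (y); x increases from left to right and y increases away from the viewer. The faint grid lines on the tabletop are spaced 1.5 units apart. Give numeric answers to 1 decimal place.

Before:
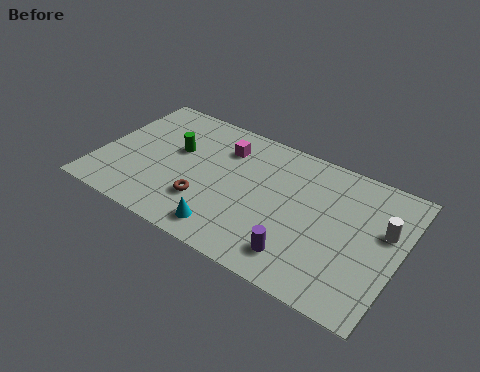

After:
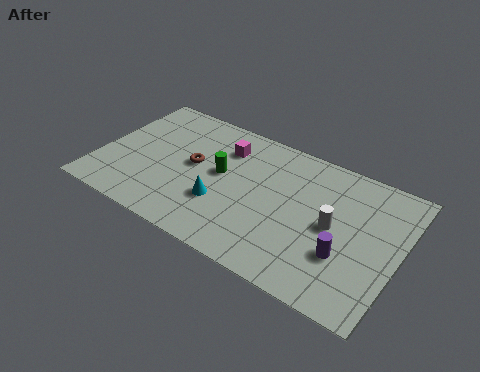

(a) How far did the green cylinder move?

2.2

The green cylinder moved from about (3.4, 4.7) to (5.6, 4.3), a distance of √(2.2² + 0.4²) ≈ 2.2.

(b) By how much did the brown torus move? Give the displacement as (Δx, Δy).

(-0.9, 1.9)

From the two frames, the brown torus sits at roughly (5.2, 2.3) before and (4.3, 4.2) after.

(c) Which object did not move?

the magenta cube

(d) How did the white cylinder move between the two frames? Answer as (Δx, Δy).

(-2.2, -0.9)

The white cylinder was at about (13.1, 4.8) and moved to about (10.9, 3.9).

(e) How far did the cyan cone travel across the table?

1.5

The cyan cone was near (6.4, 1.2) before and (5.9, 2.6) after, so it travelled √(0.5² + 1.4²) ≈ 1.5 units.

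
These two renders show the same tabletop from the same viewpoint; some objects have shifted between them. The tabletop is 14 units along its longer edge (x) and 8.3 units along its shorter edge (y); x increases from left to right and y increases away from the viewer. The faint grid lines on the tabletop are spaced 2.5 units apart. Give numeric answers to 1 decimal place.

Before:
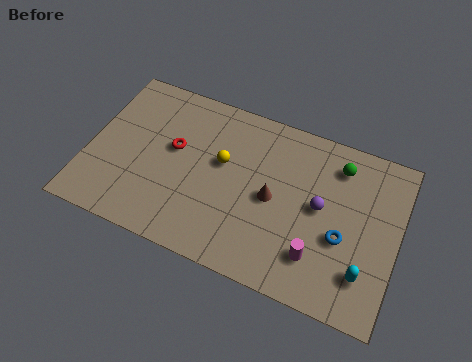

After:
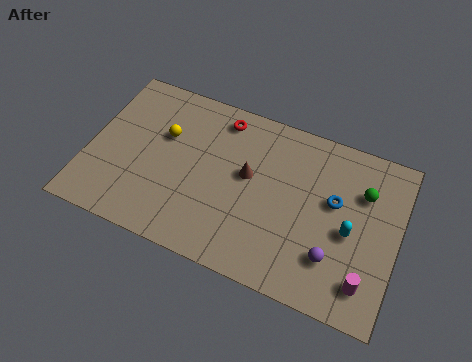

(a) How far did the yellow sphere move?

2.7

The yellow sphere was near (6.0, 4.9) before and (3.3, 5.3) after, so it travelled √(2.7² + 0.4²) ≈ 2.7 units.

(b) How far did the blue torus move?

1.7

From (11.6, 3.3) to (11.1, 4.9), the blue torus covered √(0.5² + 1.6²) ≈ 1.7 units.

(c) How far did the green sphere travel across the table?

1.5

The green sphere was near (11.1, 6.7) before and (12.3, 5.8) after, so it travelled √(1.2² + 0.9²) ≈ 1.5 units.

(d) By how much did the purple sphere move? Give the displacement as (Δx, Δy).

(0.8, -2.2)

The purple sphere started near (10.5, 4.4) and ended near (11.3, 2.2).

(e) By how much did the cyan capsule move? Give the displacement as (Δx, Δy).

(-0.8, 1.7)

The cyan capsule was at about (12.7, 2.0) and moved to about (11.9, 3.7).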